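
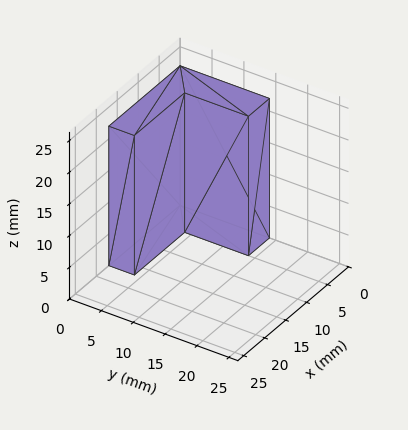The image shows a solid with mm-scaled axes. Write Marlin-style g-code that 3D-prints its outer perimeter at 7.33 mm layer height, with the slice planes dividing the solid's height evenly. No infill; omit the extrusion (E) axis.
Reading the render: the shape is an L-shaped prism: outer 17 × 14 mm, arm thicknesses ≈ 4 mm (horizontal) and 5 mm (vertical), extruded 22 mm in z (dimensions read to the nearest mm from the axis ticks). For the g-code, the solid's height is divided into equal slices at the stated Δz and each level perimeter traced with G1 moves after a G0 lift.

; perimeter-only toolpath
G21 ; units = mm
G90 ; absolute positioning
G28 ; home
; layer 1
G0 Z7.33
G0 X0.00 Y0.00
G1 X17.00 Y0.00
G1 X17.00 Y4.00
G1 X5.00 Y4.00
G1 X5.00 Y14.00
G1 X0.00 Y14.00
G1 X0.00 Y0.00
; layer 2
G0 Z14.67
G0 X0.00 Y0.00
G1 X17.00 Y0.00
G1 X17.00 Y4.00
G1 X5.00 Y4.00
G1 X5.00 Y14.00
G1 X0.00 Y14.00
G1 X0.00 Y0.00
; layer 3
G0 Z22.00
G0 X0.00 Y0.00
G1 X17.00 Y0.00
G1 X17.00 Y4.00
G1 X5.00 Y4.00
G1 X5.00 Y14.00
G1 X0.00 Y14.00
G1 X0.00 Y0.00
M2 ; end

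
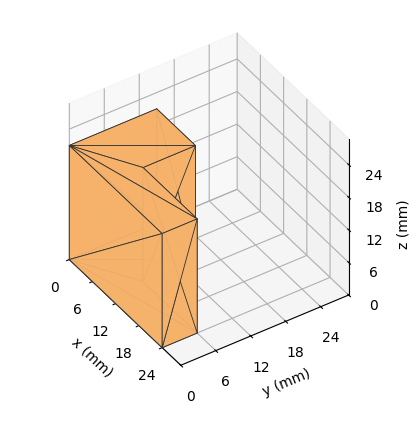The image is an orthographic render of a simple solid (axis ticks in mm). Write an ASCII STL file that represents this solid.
Reading the render: the shape is an L-shaped prism: outer 24 × 15 mm, arm thicknesses ≈ 6 mm (horizontal) and 10 mm (vertical), extruded 21 mm in z (dimensions read to the nearest mm from the axis ticks). For the STL, each face is triangulated and given an outward normal.

solid part
  facet normal 0.0000 0.0000 -1.0000
    outer loop
      vertex 24.000 6.000 0.000
      vertex 24.000 0.000 0.000
      vertex 0.000 0.000 0.000
    endloop
  endfacet
  facet normal 0.0000 0.0000 -1.0000
    outer loop
      vertex 10.000 6.000 0.000
      vertex 24.000 6.000 0.000
      vertex 0.000 0.000 0.000
    endloop
  endfacet
  facet normal 0.0000 0.0000 -1.0000
    outer loop
      vertex 10.000 15.000 0.000
      vertex 10.000 6.000 0.000
      vertex 0.000 0.000 0.000
    endloop
  endfacet
  facet normal 0.0000 0.0000 -1.0000
    outer loop
      vertex 0.000 15.000 0.000
      vertex 10.000 15.000 0.000
      vertex 0.000 0.000 0.000
    endloop
  endfacet
  facet normal 0.0000 0.0000 1.0000
    outer loop
      vertex 0.000 0.000 21.000
      vertex 24.000 0.000 21.000
      vertex 24.000 6.000 21.000
    endloop
  endfacet
  facet normal 0.0000 0.0000 1.0000
    outer loop
      vertex 0.000 0.000 21.000
      vertex 24.000 6.000 21.000
      vertex 10.000 6.000 21.000
    endloop
  endfacet
  facet normal 0.0000 0.0000 1.0000
    outer loop
      vertex 0.000 0.000 21.000
      vertex 10.000 6.000 21.000
      vertex 10.000 15.000 21.000
    endloop
  endfacet
  facet normal 0.0000 0.0000 1.0000
    outer loop
      vertex 0.000 0.000 21.000
      vertex 10.000 15.000 21.000
      vertex 0.000 15.000 21.000
    endloop
  endfacet
  facet normal 0.0000 -1.0000 0.0000
    outer loop
      vertex 0.000 0.000 0.000
      vertex 24.000 0.000 0.000
      vertex 24.000 0.000 21.000
    endloop
  endfacet
  facet normal 0.0000 -1.0000 0.0000
    outer loop
      vertex 0.000 0.000 0.000
      vertex 24.000 0.000 21.000
      vertex 0.000 0.000 21.000
    endloop
  endfacet
  facet normal 1.0000 0.0000 0.0000
    outer loop
      vertex 24.000 0.000 0.000
      vertex 24.000 6.000 0.000
      vertex 24.000 6.000 21.000
    endloop
  endfacet
  facet normal 1.0000 0.0000 0.0000
    outer loop
      vertex 24.000 0.000 0.000
      vertex 24.000 6.000 21.000
      vertex 24.000 0.000 21.000
    endloop
  endfacet
  facet normal 0.0000 1.0000 0.0000
    outer loop
      vertex 24.000 6.000 0.000
      vertex 10.000 6.000 0.000
      vertex 10.000 6.000 21.000
    endloop
  endfacet
  facet normal 0.0000 1.0000 0.0000
    outer loop
      vertex 24.000 6.000 0.000
      vertex 10.000 6.000 21.000
      vertex 24.000 6.000 21.000
    endloop
  endfacet
  facet normal 1.0000 0.0000 0.0000
    outer loop
      vertex 10.000 6.000 0.000
      vertex 10.000 15.000 0.000
      vertex 10.000 15.000 21.000
    endloop
  endfacet
  facet normal 1.0000 0.0000 0.0000
    outer loop
      vertex 10.000 6.000 0.000
      vertex 10.000 15.000 21.000
      vertex 10.000 6.000 21.000
    endloop
  endfacet
  facet normal 0.0000 1.0000 0.0000
    outer loop
      vertex 10.000 15.000 0.000
      vertex 0.000 15.000 0.000
      vertex 0.000 15.000 21.000
    endloop
  endfacet
  facet normal 0.0000 1.0000 0.0000
    outer loop
      vertex 10.000 15.000 0.000
      vertex 0.000 15.000 21.000
      vertex 10.000 15.000 21.000
    endloop
  endfacet
  facet normal -1.0000 0.0000 0.0000
    outer loop
      vertex 0.000 15.000 0.000
      vertex 0.000 0.000 0.000
      vertex 0.000 0.000 21.000
    endloop
  endfacet
  facet normal -1.0000 0.0000 0.0000
    outer loop
      vertex 0.000 15.000 0.000
      vertex 0.000 0.000 21.000
      vertex 0.000 15.000 21.000
    endloop
  endfacet
endsolid part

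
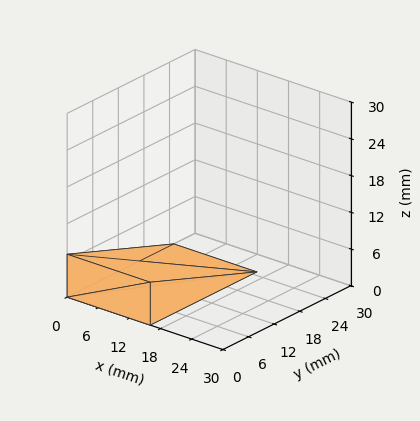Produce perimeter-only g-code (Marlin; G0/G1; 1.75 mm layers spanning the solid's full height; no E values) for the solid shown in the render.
Reading the render: the shape is a wedge (ramp): 16 × 25 mm base, rising to 7 mm along the y=0 edge and sloping linearly to z=0 at y=25 (dimensions read to the nearest mm from the axis ticks). For the g-code, the solid's height is divided into equal slices at the stated Δz and each level perimeter traced with G1 moves after a G0 lift.

; perimeter-only toolpath
G21 ; units = mm
G90 ; absolute positioning
G28 ; home
; layer 1
G0 Z1.75
G0 X0.00 Y0.00
G1 X16.00 Y0.00
G1 X16.00 Y18.75
G1 X0.00 Y18.75
G1 X0.00 Y0.00
; layer 2
G0 Z3.50
G0 X0.00 Y0.00
G1 X16.00 Y0.00
G1 X16.00 Y12.50
G1 X0.00 Y12.50
G1 X0.00 Y0.00
; layer 3
G0 Z5.25
G0 X0.00 Y0.00
G1 X16.00 Y0.00
G1 X16.00 Y6.25
G1 X0.00 Y6.25
G1 X0.00 Y0.00
M2 ; end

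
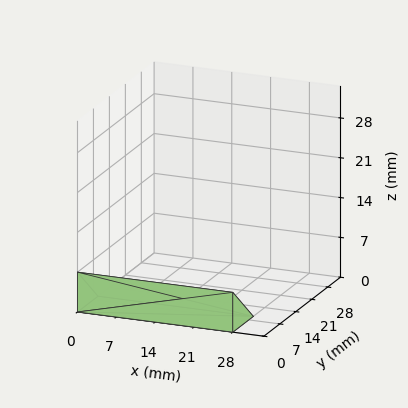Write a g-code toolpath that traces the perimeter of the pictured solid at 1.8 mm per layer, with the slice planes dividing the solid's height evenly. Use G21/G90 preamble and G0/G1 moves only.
Reading the render: the shape is a wedge (ramp): 28 × 9 mm base, rising to 7 mm along the y=0 edge and sloping linearly to z=0 at y=9 (dimensions read to the nearest mm from the axis ticks). For the g-code, the solid's height is divided into equal slices at the stated Δz and each level perimeter traced with G1 moves after a G0 lift.

; perimeter-only toolpath
G21 ; units = mm
G90 ; absolute positioning
G28 ; home
; layer 1
G0 Z1.8
G0 X0.0 Y0.0
G1 X28.0 Y0.0
G1 X28.0 Y6.8
G1 X0.0 Y6.8
G1 X0.0 Y0.0
; layer 2
G0 Z3.5
G0 X0.0 Y0.0
G1 X28.0 Y0.0
G1 X28.0 Y4.5
G1 X0.0 Y4.5
G1 X0.0 Y0.0
; layer 3
G0 Z5.2
G0 X0.0 Y0.0
G1 X28.0 Y0.0
G1 X28.0 Y2.2
G1 X0.0 Y2.2
G1 X0.0 Y0.0
M2 ; end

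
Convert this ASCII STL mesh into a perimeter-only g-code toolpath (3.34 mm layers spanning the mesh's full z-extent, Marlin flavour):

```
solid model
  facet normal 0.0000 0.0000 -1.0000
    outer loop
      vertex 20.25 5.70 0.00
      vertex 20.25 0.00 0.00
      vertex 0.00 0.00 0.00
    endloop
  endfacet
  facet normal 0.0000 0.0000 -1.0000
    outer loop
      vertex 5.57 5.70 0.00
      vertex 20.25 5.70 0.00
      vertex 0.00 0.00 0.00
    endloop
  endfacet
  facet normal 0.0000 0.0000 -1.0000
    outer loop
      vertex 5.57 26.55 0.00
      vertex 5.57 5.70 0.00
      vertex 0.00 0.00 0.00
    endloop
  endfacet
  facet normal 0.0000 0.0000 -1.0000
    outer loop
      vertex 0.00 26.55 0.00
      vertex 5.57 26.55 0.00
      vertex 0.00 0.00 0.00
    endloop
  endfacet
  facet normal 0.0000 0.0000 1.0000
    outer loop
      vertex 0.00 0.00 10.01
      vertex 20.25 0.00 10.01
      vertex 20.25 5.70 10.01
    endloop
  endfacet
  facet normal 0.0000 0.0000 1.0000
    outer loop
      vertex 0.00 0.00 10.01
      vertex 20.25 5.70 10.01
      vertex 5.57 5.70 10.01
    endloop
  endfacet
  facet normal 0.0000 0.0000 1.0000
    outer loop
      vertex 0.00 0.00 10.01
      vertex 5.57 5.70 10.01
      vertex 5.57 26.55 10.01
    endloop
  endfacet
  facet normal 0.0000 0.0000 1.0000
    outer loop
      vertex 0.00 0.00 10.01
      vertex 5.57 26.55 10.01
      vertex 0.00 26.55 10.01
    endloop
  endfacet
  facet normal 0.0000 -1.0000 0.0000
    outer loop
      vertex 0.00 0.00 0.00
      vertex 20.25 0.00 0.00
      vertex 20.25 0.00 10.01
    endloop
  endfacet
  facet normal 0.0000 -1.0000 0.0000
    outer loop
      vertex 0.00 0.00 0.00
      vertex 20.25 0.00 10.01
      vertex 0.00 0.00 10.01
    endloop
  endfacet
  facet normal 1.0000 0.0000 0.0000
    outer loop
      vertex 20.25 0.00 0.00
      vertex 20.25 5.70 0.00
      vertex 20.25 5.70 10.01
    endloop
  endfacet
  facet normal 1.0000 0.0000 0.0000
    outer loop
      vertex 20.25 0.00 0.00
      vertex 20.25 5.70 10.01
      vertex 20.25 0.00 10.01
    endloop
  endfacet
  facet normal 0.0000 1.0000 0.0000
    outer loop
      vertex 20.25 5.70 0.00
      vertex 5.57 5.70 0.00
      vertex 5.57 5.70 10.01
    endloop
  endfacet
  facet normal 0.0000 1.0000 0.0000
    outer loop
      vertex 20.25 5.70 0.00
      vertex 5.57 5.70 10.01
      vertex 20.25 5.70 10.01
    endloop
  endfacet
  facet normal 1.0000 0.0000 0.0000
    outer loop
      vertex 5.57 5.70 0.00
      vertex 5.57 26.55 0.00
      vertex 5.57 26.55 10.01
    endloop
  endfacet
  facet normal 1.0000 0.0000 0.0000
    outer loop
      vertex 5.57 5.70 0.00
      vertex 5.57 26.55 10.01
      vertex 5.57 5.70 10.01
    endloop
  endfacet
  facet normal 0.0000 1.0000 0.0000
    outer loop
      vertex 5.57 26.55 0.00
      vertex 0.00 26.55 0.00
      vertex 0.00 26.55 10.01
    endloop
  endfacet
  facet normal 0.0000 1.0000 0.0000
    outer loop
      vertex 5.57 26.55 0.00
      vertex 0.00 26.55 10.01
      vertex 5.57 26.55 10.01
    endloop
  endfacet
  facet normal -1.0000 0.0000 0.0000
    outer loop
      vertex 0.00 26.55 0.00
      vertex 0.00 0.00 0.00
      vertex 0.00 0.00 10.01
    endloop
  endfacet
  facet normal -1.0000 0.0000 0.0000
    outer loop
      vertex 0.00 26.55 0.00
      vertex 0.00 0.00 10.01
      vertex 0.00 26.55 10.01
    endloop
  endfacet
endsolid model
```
; perimeter-only toolpath
G21 ; units = mm
G90 ; absolute positioning
G28 ; home
; layer 1
G0 Z3.34
G0 X0.00 Y0.00
G1 X20.25 Y0.00
G1 X20.25 Y5.70
G1 X5.57 Y5.70
G1 X5.57 Y26.55
G1 X0.00 Y26.55
G1 X0.00 Y0.00
; layer 2
G0 Z6.67
G0 X0.00 Y0.00
G1 X20.25 Y0.00
G1 X20.25 Y5.70
G1 X5.57 Y5.70
G1 X5.57 Y26.55
G1 X0.00 Y26.55
G1 X0.00 Y0.00
; layer 3
G0 Z10.01
G0 X0.00 Y0.00
G1 X20.25 Y0.00
G1 X20.25 Y5.70
G1 X5.57 Y5.70
G1 X5.57 Y26.55
G1 X0.00 Y26.55
G1 X0.00 Y0.00
M2 ; end

The solid is an L-shaped prism: outer 20.2 × 26.6 mm, arm thicknesses ≈ 5.7 mm (horizontal) and 5.57 mm (vertical), extruded 10 mm in z. Slicing at Δz = 3.34 mm — 3 equal slices spanning the solid's height, so layer i sits at z = i·h/3 — gives 3 non-empty perimeters. Each is a 6-segment closed polygon; G0 lifts to the layer z and rapids to the start vertex, then G1 traces the edges.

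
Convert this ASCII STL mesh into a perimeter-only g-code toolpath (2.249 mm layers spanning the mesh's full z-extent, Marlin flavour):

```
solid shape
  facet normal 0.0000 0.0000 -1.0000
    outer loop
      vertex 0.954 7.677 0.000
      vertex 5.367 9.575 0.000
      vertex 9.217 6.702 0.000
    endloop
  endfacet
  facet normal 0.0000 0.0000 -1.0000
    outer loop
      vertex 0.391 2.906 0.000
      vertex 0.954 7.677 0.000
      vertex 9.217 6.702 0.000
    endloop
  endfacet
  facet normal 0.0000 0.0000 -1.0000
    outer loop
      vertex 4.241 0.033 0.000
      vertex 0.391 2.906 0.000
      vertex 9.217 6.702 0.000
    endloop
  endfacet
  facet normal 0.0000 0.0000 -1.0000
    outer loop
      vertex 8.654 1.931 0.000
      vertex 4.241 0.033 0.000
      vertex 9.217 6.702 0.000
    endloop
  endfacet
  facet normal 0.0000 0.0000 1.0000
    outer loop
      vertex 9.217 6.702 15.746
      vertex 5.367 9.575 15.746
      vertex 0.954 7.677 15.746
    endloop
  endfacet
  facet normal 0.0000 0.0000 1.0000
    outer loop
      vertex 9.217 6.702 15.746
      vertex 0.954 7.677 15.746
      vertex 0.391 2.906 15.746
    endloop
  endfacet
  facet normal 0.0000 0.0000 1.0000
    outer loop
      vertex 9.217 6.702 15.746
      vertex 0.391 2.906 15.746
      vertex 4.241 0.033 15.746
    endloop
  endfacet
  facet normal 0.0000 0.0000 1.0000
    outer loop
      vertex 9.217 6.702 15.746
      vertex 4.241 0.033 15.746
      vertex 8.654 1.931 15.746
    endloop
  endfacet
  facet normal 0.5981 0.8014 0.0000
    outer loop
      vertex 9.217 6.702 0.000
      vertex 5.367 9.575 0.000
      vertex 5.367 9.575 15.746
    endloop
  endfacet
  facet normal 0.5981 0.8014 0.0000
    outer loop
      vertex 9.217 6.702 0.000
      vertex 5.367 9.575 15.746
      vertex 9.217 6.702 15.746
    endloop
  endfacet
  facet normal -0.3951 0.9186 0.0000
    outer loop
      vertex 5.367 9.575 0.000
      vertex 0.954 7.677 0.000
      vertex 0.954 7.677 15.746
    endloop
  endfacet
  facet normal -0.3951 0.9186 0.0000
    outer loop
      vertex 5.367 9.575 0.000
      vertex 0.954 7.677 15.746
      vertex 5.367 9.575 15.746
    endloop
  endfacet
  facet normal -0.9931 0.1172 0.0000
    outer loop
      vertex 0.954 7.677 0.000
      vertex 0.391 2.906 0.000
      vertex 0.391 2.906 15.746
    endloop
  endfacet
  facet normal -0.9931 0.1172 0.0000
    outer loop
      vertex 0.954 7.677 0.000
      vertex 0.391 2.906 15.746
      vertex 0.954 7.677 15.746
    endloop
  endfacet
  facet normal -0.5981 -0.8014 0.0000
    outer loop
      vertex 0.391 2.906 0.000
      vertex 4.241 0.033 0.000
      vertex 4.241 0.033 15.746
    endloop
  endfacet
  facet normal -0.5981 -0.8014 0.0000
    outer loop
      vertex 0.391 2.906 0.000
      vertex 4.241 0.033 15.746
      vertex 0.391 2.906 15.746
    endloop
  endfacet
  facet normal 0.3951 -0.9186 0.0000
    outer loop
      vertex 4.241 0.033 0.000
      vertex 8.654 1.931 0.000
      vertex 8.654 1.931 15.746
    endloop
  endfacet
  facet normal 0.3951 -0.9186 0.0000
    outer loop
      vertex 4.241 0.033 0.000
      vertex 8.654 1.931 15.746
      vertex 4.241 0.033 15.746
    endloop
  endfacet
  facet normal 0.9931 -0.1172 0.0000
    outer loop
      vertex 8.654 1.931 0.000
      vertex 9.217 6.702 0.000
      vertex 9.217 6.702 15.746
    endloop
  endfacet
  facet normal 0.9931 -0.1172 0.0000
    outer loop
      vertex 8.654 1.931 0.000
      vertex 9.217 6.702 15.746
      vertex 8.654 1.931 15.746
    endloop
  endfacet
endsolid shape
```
; perimeter-only toolpath
G21 ; units = mm
G90 ; absolute positioning
G28 ; home
; layer 1
G0 Z2.249
G0 X9.217 Y6.702
G1 X5.367 Y9.575
G1 X0.954 Y7.677
G1 X0.391 Y2.906
G1 X4.241 Y0.033
G1 X8.654 Y1.931
G1 X9.217 Y6.702
; layer 2
G0 Z4.499
G0 X9.217 Y6.702
G1 X5.367 Y9.575
G1 X0.954 Y7.677
G1 X0.391 Y2.906
G1 X4.241 Y0.033
G1 X8.654 Y1.931
G1 X9.217 Y6.702
; layer 3
G0 Z6.748
G0 X9.217 Y6.702
G1 X5.367 Y9.575
G1 X0.954 Y7.677
G1 X0.391 Y2.906
G1 X4.241 Y0.033
G1 X8.654 Y1.931
G1 X9.217 Y6.702
; layer 4
G0 Z8.998
G0 X9.217 Y6.702
G1 X5.367 Y9.575
G1 X0.954 Y7.677
G1 X0.391 Y2.906
G1 X4.241 Y0.033
G1 X8.654 Y1.931
G1 X9.217 Y6.702
; layer 5
G0 Z11.247
G0 X9.217 Y6.702
G1 X5.367 Y9.575
G1 X0.954 Y7.677
G1 X0.391 Y2.906
G1 X4.241 Y0.033
G1 X8.654 Y1.931
G1 X9.217 Y6.702
; layer 6
G0 Z13.497
G0 X9.217 Y6.702
G1 X5.367 Y9.575
G1 X0.954 Y7.677
G1 X0.391 Y2.906
G1 X4.241 Y0.033
G1 X8.654 Y1.931
G1 X9.217 Y6.702
; layer 7
G0 Z15.746
G0 X9.217 Y6.702
G1 X5.367 Y9.575
G1 X0.954 Y7.677
G1 X0.391 Y2.906
G1 X4.241 Y0.033
G1 X8.654 Y1.931
G1 X9.217 Y6.702
M2 ; end

The solid is a regular 6-sided prism (a cylinder approximated with 6 flat sides), circumscribed radius ≈ 4.8 mm, height ≈ 15.7 mm. Slicing at Δz = 2.249 mm — 7 equal slices spanning the solid's height, so layer i sits at z = i·h/7 — gives 7 non-empty perimeters. Each is a 6-segment closed polygon; G0 lifts to the layer z and rapids to the start vertex, then G1 traces the edges.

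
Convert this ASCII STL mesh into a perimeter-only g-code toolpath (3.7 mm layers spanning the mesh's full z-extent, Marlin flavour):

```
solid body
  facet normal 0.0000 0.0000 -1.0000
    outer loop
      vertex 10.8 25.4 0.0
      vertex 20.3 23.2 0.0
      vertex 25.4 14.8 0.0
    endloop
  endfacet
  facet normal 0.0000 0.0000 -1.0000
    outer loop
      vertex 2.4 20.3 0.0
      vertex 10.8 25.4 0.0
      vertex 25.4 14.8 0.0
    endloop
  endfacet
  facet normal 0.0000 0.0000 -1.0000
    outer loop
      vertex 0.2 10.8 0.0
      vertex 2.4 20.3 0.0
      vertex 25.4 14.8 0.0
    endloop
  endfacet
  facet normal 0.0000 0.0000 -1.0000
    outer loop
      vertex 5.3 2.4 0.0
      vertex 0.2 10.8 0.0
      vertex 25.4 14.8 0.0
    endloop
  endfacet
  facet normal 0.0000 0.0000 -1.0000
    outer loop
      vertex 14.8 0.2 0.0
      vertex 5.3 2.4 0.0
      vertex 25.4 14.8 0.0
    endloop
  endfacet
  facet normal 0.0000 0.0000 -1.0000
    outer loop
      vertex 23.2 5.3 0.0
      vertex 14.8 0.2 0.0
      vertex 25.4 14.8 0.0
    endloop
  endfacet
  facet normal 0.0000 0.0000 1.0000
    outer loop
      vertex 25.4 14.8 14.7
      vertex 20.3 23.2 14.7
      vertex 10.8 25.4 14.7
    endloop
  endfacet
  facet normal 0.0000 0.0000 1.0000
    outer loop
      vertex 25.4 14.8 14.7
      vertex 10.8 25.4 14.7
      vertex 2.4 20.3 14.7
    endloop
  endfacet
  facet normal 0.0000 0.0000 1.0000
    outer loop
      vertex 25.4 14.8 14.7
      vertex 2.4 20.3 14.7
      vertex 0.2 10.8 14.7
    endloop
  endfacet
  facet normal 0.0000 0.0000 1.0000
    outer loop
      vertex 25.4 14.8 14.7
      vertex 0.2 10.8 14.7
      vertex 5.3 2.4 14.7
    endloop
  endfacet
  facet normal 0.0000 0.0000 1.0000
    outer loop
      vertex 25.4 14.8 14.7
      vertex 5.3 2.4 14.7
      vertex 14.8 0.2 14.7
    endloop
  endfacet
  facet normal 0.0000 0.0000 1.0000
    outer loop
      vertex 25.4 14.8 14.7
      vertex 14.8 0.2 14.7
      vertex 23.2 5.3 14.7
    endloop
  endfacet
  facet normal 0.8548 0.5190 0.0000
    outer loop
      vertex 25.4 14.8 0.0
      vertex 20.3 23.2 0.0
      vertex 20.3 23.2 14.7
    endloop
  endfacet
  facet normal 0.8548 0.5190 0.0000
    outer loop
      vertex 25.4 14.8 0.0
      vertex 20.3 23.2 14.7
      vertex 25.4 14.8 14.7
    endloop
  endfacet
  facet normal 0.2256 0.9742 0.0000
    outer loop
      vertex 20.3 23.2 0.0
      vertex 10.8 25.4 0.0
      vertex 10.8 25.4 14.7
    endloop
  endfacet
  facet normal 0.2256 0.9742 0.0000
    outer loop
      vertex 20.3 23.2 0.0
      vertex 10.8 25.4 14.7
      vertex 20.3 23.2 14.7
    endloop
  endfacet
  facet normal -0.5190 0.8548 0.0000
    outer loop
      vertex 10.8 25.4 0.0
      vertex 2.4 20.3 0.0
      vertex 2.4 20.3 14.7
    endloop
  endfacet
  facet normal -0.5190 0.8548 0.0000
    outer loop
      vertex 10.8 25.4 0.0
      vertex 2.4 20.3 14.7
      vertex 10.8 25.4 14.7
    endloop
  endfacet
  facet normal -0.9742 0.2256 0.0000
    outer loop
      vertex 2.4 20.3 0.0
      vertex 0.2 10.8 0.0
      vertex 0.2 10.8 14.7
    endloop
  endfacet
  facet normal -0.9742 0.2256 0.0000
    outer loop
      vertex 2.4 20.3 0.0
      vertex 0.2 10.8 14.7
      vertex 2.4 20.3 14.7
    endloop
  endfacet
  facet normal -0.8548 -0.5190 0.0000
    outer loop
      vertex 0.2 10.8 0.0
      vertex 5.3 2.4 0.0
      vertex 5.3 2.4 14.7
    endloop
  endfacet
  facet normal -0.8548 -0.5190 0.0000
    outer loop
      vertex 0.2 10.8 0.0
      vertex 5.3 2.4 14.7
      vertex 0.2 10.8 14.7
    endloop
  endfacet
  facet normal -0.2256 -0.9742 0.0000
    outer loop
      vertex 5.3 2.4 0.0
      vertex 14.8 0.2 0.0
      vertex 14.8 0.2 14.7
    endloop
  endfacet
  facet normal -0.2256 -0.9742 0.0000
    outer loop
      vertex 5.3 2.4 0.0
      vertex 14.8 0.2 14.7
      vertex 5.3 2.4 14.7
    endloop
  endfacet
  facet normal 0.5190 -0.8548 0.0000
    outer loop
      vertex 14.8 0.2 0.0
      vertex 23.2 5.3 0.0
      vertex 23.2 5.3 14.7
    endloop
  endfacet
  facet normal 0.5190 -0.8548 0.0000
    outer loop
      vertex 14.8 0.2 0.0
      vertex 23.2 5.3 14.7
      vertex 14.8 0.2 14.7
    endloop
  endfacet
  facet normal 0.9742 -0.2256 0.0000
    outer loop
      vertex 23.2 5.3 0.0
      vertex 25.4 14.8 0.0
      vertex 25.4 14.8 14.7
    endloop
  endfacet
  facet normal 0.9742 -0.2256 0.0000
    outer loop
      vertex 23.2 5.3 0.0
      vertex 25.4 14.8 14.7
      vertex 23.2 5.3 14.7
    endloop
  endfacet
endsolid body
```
; perimeter-only toolpath
G21 ; units = mm
G90 ; absolute positioning
G28 ; home
; layer 1
G0 Z3.7
G0 X25.4 Y14.8
G1 X20.3 Y23.2
G1 X10.8 Y25.4
G1 X2.4 Y20.3
G1 X0.2 Y10.8
G1 X5.3 Y2.4
G1 X14.8 Y0.2
G1 X23.2 Y5.3
G1 X25.4 Y14.8
; layer 2
G0 Z7.3
G0 X25.4 Y14.8
G1 X20.3 Y23.2
G1 X10.8 Y25.4
G1 X2.4 Y20.3
G1 X0.2 Y10.8
G1 X5.3 Y2.4
G1 X14.8 Y0.2
G1 X23.2 Y5.3
G1 X25.4 Y14.8
; layer 3
G0 Z11.0
G0 X25.4 Y14.8
G1 X20.3 Y23.2
G1 X10.8 Y25.4
G1 X2.4 Y20.3
G1 X0.2 Y10.8
G1 X5.3 Y2.4
G1 X14.8 Y0.2
G1 X23.2 Y5.3
G1 X25.4 Y14.8
; layer 4
G0 Z14.7
G0 X25.4 Y14.8
G1 X20.3 Y23.2
G1 X10.8 Y25.4
G1 X2.4 Y20.3
G1 X0.2 Y10.8
G1 X5.3 Y2.4
G1 X14.8 Y0.2
G1 X23.2 Y5.3
G1 X25.4 Y14.8
M2 ; end

The solid is a regular 8-sided prism (a cylinder approximated with 8 flat sides), circumscribed radius ≈ 12.8 mm, height ≈ 14.7 mm. Slicing at Δz = 3.7 mm — 4 equal slices spanning the solid's height, so layer i sits at z = i·h/4 — gives 4 non-empty perimeters. Each is a 8-segment closed polygon; G0 lifts to the layer z and rapids to the start vertex, then G1 traces the edges.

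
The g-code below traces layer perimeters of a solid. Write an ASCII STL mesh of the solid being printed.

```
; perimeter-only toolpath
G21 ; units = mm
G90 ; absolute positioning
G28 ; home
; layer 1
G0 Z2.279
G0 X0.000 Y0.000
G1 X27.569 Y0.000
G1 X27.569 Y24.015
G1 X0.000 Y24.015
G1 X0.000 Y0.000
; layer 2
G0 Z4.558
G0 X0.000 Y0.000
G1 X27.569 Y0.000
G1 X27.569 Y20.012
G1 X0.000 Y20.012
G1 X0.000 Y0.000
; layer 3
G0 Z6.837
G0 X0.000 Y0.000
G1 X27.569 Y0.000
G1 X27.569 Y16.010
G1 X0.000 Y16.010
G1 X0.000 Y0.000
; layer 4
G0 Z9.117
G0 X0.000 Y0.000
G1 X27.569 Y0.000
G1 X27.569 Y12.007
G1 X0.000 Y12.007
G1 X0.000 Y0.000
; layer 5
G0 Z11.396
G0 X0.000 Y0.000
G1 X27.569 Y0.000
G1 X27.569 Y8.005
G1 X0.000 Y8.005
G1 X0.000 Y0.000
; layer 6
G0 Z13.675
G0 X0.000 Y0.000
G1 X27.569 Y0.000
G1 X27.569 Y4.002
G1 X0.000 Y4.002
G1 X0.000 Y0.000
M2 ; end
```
solid part
  facet normal 0.0000 0.0000 -1.0000
    outer loop
      vertex 27.569 28.017 0.000
      vertex 27.569 0.000 0.000
      vertex 0.000 0.000 0.000
    endloop
  endfacet
  facet normal 0.0000 0.0000 -1.0000
    outer loop
      vertex 0.000 28.017 0.000
      vertex 27.569 28.017 0.000
      vertex 0.000 0.000 0.000
    endloop
  endfacet
  facet normal 0.0000 -1.0000 0.0000
    outer loop
      vertex 0.000 0.000 0.000
      vertex 27.569 0.000 0.000
      vertex 27.569 0.000 15.954
    endloop
  endfacet
  facet normal 0.0000 -1.0000 0.0000
    outer loop
      vertex 0.000 0.000 0.000
      vertex 27.569 0.000 15.954
      vertex 0.000 0.000 15.954
    endloop
  endfacet
  facet normal 0.0000 0.4948 0.8690
    outer loop
      vertex 0.000 0.000 15.954
      vertex 27.569 0.000 15.954
      vertex 27.569 28.017 0.000
    endloop
  endfacet
  facet normal 0.0000 0.4948 0.8690
    outer loop
      vertex 0.000 0.000 15.954
      vertex 27.569 28.017 0.000
      vertex 0.000 28.017 0.000
    endloop
  endfacet
  facet normal -1.0000 0.0000 0.0000
    outer loop
      vertex 0.000 0.000 15.954
      vertex 0.000 28.017 0.000
      vertex 0.000 0.000 0.000
    endloop
  endfacet
  facet normal 1.0000 0.0000 0.0000
    outer loop
      vertex 27.569 0.000 0.000
      vertex 27.569 28.017 0.000
      vertex 27.569 0.000 15.954
    endloop
  endfacet
endsolid part

The G0 Z moves step by Δz≈2.279 mm. The G1 loops shrink linearly with z, so the solid tapers from its base footprint up to z≈16. Closing with a flat bottom cap and the tapered top and triangulating gives 8 facets — a wedge (ramp): 27.6 × 28 mm base, rising to 16 mm along the y=0 edge and sloping linearly to z=0 at y=28.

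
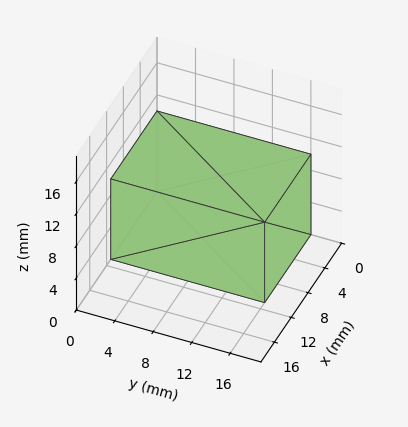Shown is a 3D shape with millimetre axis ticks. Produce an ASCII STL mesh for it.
Reading the render: the shape is a rectangular box, roughly 11 × 16 mm footprint and 10 mm tall (dimensions read to the nearest mm from the axis ticks). For the STL, each face is triangulated and given an outward normal.

solid part
  facet normal 0.0000 0.0000 -1.0000
    outer loop
      vertex 11.0 16.0 0.0
      vertex 11.0 0.0 0.0
      vertex 0.0 0.0 0.0
    endloop
  endfacet
  facet normal 0.0000 0.0000 -1.0000
    outer loop
      vertex 0.0 16.0 0.0
      vertex 11.0 16.0 0.0
      vertex 0.0 0.0 0.0
    endloop
  endfacet
  facet normal 0.0000 0.0000 1.0000
    outer loop
      vertex 0.0 0.0 10.0
      vertex 11.0 0.0 10.0
      vertex 11.0 16.0 10.0
    endloop
  endfacet
  facet normal 0.0000 0.0000 1.0000
    outer loop
      vertex 0.0 0.0 10.0
      vertex 11.0 16.0 10.0
      vertex 0.0 16.0 10.0
    endloop
  endfacet
  facet normal 0.0000 -1.0000 0.0000
    outer loop
      vertex 0.0 0.0 0.0
      vertex 11.0 0.0 0.0
      vertex 11.0 0.0 10.0
    endloop
  endfacet
  facet normal 0.0000 -1.0000 0.0000
    outer loop
      vertex 0.0 0.0 0.0
      vertex 11.0 0.0 10.0
      vertex 0.0 0.0 10.0
    endloop
  endfacet
  facet normal 0.0000 1.0000 0.0000
    outer loop
      vertex 11.0 16.0 10.0
      vertex 11.0 16.0 0.0
      vertex 0.0 16.0 0.0
    endloop
  endfacet
  facet normal 0.0000 1.0000 0.0000
    outer loop
      vertex 0.0 16.0 10.0
      vertex 11.0 16.0 10.0
      vertex 0.0 16.0 0.0
    endloop
  endfacet
  facet normal -1.0000 0.0000 0.0000
    outer loop
      vertex 0.0 16.0 10.0
      vertex 0.0 16.0 0.0
      vertex 0.0 0.0 0.0
    endloop
  endfacet
  facet normal -1.0000 0.0000 0.0000
    outer loop
      vertex 0.0 0.0 10.0
      vertex 0.0 16.0 10.0
      vertex 0.0 0.0 0.0
    endloop
  endfacet
  facet normal 1.0000 0.0000 0.0000
    outer loop
      vertex 11.0 0.0 0.0
      vertex 11.0 16.0 0.0
      vertex 11.0 16.0 10.0
    endloop
  endfacet
  facet normal 1.0000 0.0000 0.0000
    outer loop
      vertex 11.0 0.0 0.0
      vertex 11.0 16.0 10.0
      vertex 11.0 0.0 10.0
    endloop
  endfacet
endsolid part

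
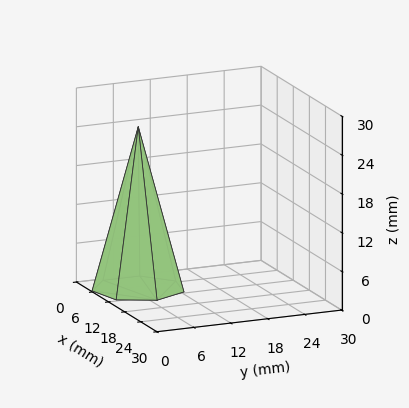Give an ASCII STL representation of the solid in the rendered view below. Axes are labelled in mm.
Reading the render: the shape is a regular 7-sided pyramid, base circumscribed radius ≈ 7 mm, apex at z ≈ 25 mm (dimensions read to the nearest mm from the axis ticks). For the STL, each face is triangulated and given an outward normal.

solid part
  facet normal 0.0000 0.0000 -1.0000
    outer loop
      vertex 5.4 13.8 0.0
      vertex 11.4 12.5 0.0
      vertex 14.0 7.0 0.0
    endloop
  endfacet
  facet normal 0.0000 0.0000 -1.0000
    outer loop
      vertex 0.7 10.0 0.0
      vertex 5.4 13.8 0.0
      vertex 14.0 7.0 0.0
    endloop
  endfacet
  facet normal 0.0000 0.0000 -1.0000
    outer loop
      vertex 0.7 4.0 0.0
      vertex 0.7 10.0 0.0
      vertex 14.0 7.0 0.0
    endloop
  endfacet
  facet normal 0.0000 0.0000 -1.0000
    outer loop
      vertex 5.4 0.2 0.0
      vertex 0.7 4.0 0.0
      vertex 14.0 7.0 0.0
    endloop
  endfacet
  facet normal 0.0000 0.0000 -1.0000
    outer loop
      vertex 11.4 1.5 0.0
      vertex 5.4 0.2 0.0
      vertex 14.0 7.0 0.0
    endloop
  endfacet
  facet normal 0.8764 0.4143 0.2454
    outer loop
      vertex 14.0 7.0 0.0
      vertex 11.4 12.5 0.0
      vertex 7.0 7.0 25.0
    endloop
  endfacet
  facet normal 0.2053 0.9476 0.2446
    outer loop
      vertex 11.4 12.5 0.0
      vertex 5.4 13.8 0.0
      vertex 7.0 7.0 25.0
    endloop
  endfacet
  facet normal -0.6097 0.7541 0.2441
    outer loop
      vertex 5.4 13.8 0.0
      vertex 0.7 10.0 0.0
      vertex 7.0 7.0 25.0
    endloop
  endfacet
  facet normal -0.9697 0.0000 0.2444
    outer loop
      vertex 0.7 10.0 0.0
      vertex 0.7 4.0 0.0
      vertex 7.0 7.0 25.0
    endloop
  endfacet
  facet normal -0.6097 -0.7541 0.2441
    outer loop
      vertex 0.7 4.0 0.0
      vertex 5.4 0.2 0.0
      vertex 7.0 7.0 25.0
    endloop
  endfacet
  facet normal 0.2053 -0.9476 0.2446
    outer loop
      vertex 5.4 0.2 0.0
      vertex 11.4 1.5 0.0
      vertex 7.0 7.0 25.0
    endloop
  endfacet
  facet normal 0.8764 -0.4143 0.2454
    outer loop
      vertex 11.4 1.5 0.0
      vertex 14.0 7.0 0.0
      vertex 7.0 7.0 25.0
    endloop
  endfacet
endsolid part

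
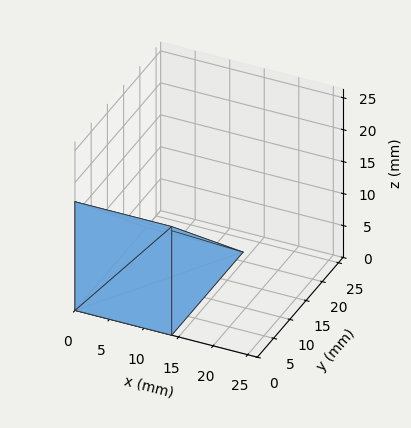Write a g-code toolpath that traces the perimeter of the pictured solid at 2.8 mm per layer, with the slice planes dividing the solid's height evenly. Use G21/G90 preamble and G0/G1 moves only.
Reading the render: the shape is a wedge (ramp): 14 × 22 mm base, rising to 17 mm along the y=0 edge and sloping linearly to z=0 at y=22 (dimensions read to the nearest mm from the axis ticks). For the g-code, the solid's height is divided into equal slices at the stated Δz and each level perimeter traced with G1 moves after a G0 lift.

; perimeter-only toolpath
G21 ; units = mm
G90 ; absolute positioning
G28 ; home
; layer 1
G0 Z2.8
G0 X0.0 Y0.0
G1 X14.0 Y0.0
G1 X14.0 Y18.3
G1 X0.0 Y18.3
G1 X0.0 Y0.0
; layer 2
G0 Z5.7
G0 X0.0 Y0.0
G1 X14.0 Y0.0
G1 X14.0 Y14.7
G1 X0.0 Y14.7
G1 X0.0 Y0.0
; layer 3
G0 Z8.5
G0 X0.0 Y0.0
G1 X14.0 Y0.0
G1 X14.0 Y11.0
G1 X0.0 Y11.0
G1 X0.0 Y0.0
; layer 4
G0 Z11.3
G0 X0.0 Y0.0
G1 X14.0 Y0.0
G1 X14.0 Y7.3
G1 X0.0 Y7.3
G1 X0.0 Y0.0
; layer 5
G0 Z14.2
G0 X0.0 Y0.0
G1 X14.0 Y0.0
G1 X14.0 Y3.7
G1 X0.0 Y3.7
G1 X0.0 Y0.0
M2 ; end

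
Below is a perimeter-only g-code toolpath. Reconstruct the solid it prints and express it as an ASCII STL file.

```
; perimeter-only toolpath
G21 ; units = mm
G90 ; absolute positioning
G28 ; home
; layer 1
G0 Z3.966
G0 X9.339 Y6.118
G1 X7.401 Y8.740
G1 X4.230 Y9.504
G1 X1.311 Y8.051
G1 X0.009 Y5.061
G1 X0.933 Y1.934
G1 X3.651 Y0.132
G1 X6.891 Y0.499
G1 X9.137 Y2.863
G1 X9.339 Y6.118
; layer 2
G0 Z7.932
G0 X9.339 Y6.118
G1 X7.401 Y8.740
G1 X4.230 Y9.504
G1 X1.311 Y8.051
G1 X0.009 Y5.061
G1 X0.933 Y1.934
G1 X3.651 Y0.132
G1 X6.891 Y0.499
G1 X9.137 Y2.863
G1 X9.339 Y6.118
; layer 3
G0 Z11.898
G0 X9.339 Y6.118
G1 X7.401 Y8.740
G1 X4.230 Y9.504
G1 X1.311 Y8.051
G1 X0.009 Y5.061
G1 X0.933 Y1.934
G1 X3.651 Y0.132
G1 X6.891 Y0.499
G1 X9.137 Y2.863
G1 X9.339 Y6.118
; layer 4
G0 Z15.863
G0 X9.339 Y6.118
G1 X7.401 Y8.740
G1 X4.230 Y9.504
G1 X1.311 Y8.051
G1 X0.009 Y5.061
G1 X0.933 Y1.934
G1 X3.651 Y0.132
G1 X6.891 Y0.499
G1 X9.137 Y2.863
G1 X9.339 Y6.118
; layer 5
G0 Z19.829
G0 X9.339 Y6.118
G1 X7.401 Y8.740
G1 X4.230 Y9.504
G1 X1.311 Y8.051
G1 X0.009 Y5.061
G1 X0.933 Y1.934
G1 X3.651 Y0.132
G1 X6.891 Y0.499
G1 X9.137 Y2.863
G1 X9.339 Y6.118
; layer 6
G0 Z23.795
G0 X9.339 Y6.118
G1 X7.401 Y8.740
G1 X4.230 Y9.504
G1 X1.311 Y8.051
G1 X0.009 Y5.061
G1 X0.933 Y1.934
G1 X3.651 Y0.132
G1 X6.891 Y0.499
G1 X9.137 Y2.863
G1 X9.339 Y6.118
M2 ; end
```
solid part
  facet normal 0.0000 0.0000 -1.0000
    outer loop
      vertex 4.230 9.504 0.000
      vertex 7.401 8.740 0.000
      vertex 9.339 6.118 0.000
    endloop
  endfacet
  facet normal 0.0000 0.0000 -1.0000
    outer loop
      vertex 1.311 8.051 0.000
      vertex 4.230 9.504 0.000
      vertex 9.339 6.118 0.000
    endloop
  endfacet
  facet normal 0.0000 0.0000 -1.0000
    outer loop
      vertex 0.009 5.061 0.000
      vertex 1.311 8.051 0.000
      vertex 9.339 6.118 0.000
    endloop
  endfacet
  facet normal 0.0000 0.0000 -1.0000
    outer loop
      vertex 0.933 1.934 0.000
      vertex 0.009 5.061 0.000
      vertex 9.339 6.118 0.000
    endloop
  endfacet
  facet normal 0.0000 0.0000 -1.0000
    outer loop
      vertex 3.651 0.132 0.000
      vertex 0.933 1.934 0.000
      vertex 9.339 6.118 0.000
    endloop
  endfacet
  facet normal 0.0000 0.0000 -1.0000
    outer loop
      vertex 6.891 0.499 0.000
      vertex 3.651 0.132 0.000
      vertex 9.339 6.118 0.000
    endloop
  endfacet
  facet normal 0.0000 0.0000 -1.0000
    outer loop
      vertex 9.137 2.863 0.000
      vertex 6.891 0.499 0.000
      vertex 9.339 6.118 0.000
    endloop
  endfacet
  facet normal 0.0000 0.0000 1.0000
    outer loop
      vertex 9.339 6.118 23.795
      vertex 7.401 8.740 23.795
      vertex 4.230 9.504 23.795
    endloop
  endfacet
  facet normal 0.0000 0.0000 1.0000
    outer loop
      vertex 9.339 6.118 23.795
      vertex 4.230 9.504 23.795
      vertex 1.311 8.051 23.795
    endloop
  endfacet
  facet normal 0.0000 0.0000 1.0000
    outer loop
      vertex 9.339 6.118 23.795
      vertex 1.311 8.051 23.795
      vertex 0.009 5.061 23.795
    endloop
  endfacet
  facet normal 0.0000 0.0000 1.0000
    outer loop
      vertex 9.339 6.118 23.795
      vertex 0.009 5.061 23.795
      vertex 0.933 1.934 23.795
    endloop
  endfacet
  facet normal 0.0000 0.0000 1.0000
    outer loop
      vertex 9.339 6.118 23.795
      vertex 0.933 1.934 23.795
      vertex 3.651 0.132 23.795
    endloop
  endfacet
  facet normal 0.0000 0.0000 1.0000
    outer loop
      vertex 9.339 6.118 23.795
      vertex 3.651 0.132 23.795
      vertex 6.891 0.499 23.795
    endloop
  endfacet
  facet normal 0.0000 0.0000 1.0000
    outer loop
      vertex 9.339 6.118 23.795
      vertex 6.891 0.499 23.795
      vertex 9.137 2.863 23.795
    endloop
  endfacet
  facet normal 0.8042 0.5944 0.0000
    outer loop
      vertex 9.339 6.118 0.000
      vertex 7.401 8.740 0.000
      vertex 7.401 8.740 23.795
    endloop
  endfacet
  facet normal 0.8042 0.5944 0.0000
    outer loop
      vertex 9.339 6.118 0.000
      vertex 7.401 8.740 23.795
      vertex 9.339 6.118 23.795
    endloop
  endfacet
  facet normal 0.2342 0.9722 0.0000
    outer loop
      vertex 7.401 8.740 0.000
      vertex 4.230 9.504 0.000
      vertex 4.230 9.504 23.795
    endloop
  endfacet
  facet normal 0.2342 0.9722 0.0000
    outer loop
      vertex 7.401 8.740 0.000
      vertex 4.230 9.504 23.795
      vertex 7.401 8.740 23.795
    endloop
  endfacet
  facet normal -0.4456 0.8952 0.0000
    outer loop
      vertex 4.230 9.504 0.000
      vertex 1.311 8.051 0.000
      vertex 1.311 8.051 23.795
    endloop
  endfacet
  facet normal -0.4456 0.8952 0.0000
    outer loop
      vertex 4.230 9.504 0.000
      vertex 1.311 8.051 23.795
      vertex 4.230 9.504 23.795
    endloop
  endfacet
  facet normal -0.9168 0.3992 0.0000
    outer loop
      vertex 1.311 8.051 0.000
      vertex 0.009 5.061 0.000
      vertex 0.009 5.061 23.795
    endloop
  endfacet
  facet normal -0.9168 0.3992 0.0000
    outer loop
      vertex 1.311 8.051 0.000
      vertex 0.009 5.061 23.795
      vertex 1.311 8.051 23.795
    endloop
  endfacet
  facet normal -0.9590 -0.2834 0.0000
    outer loop
      vertex 0.009 5.061 0.000
      vertex 0.933 1.934 0.000
      vertex 0.933 1.934 23.795
    endloop
  endfacet
  facet normal -0.9590 -0.2834 0.0000
    outer loop
      vertex 0.009 5.061 0.000
      vertex 0.933 1.934 23.795
      vertex 0.009 5.061 23.795
    endloop
  endfacet
  facet normal -0.5526 -0.8335 0.0000
    outer loop
      vertex 0.933 1.934 0.000
      vertex 3.651 0.132 0.000
      vertex 3.651 0.132 23.795
    endloop
  endfacet
  facet normal -0.5526 -0.8335 0.0000
    outer loop
      vertex 0.933 1.934 0.000
      vertex 3.651 0.132 23.795
      vertex 0.933 1.934 23.795
    endloop
  endfacet
  facet normal 0.1126 -0.9936 0.0000
    outer loop
      vertex 3.651 0.132 0.000
      vertex 6.891 0.499 0.000
      vertex 6.891 0.499 23.795
    endloop
  endfacet
  facet normal 0.1126 -0.9936 0.0000
    outer loop
      vertex 3.651 0.132 0.000
      vertex 6.891 0.499 23.795
      vertex 3.651 0.132 23.795
    endloop
  endfacet
  facet normal 0.7250 -0.6888 0.0000
    outer loop
      vertex 6.891 0.499 0.000
      vertex 9.137 2.863 0.000
      vertex 9.137 2.863 23.795
    endloop
  endfacet
  facet normal 0.7250 -0.6888 0.0000
    outer loop
      vertex 6.891 0.499 0.000
      vertex 9.137 2.863 23.795
      vertex 6.891 0.499 23.795
    endloop
  endfacet
  facet normal 0.9981 -0.0619 0.0000
    outer loop
      vertex 9.137 2.863 0.000
      vertex 9.339 6.118 0.000
      vertex 9.339 6.118 23.795
    endloop
  endfacet
  facet normal 0.9981 -0.0619 0.0000
    outer loop
      vertex 9.137 2.863 0.000
      vertex 9.339 6.118 23.795
      vertex 9.137 2.863 23.795
    endloop
  endfacet
endsolid part

The G0 Z moves step by Δz≈3.966 mm. Every layer's G1 loop is the same polygon, so the solid is a straight extrusion of it from z=0 to z≈23.8. Closing with flat bottom and top caps and triangulating gives 32 facets — a regular 9-sided prism (a cylinder approximated with 9 flat sides), circumscribed radius ≈ 4.77 mm, height ≈ 23.8 mm.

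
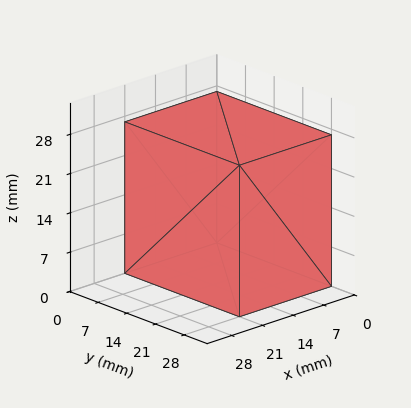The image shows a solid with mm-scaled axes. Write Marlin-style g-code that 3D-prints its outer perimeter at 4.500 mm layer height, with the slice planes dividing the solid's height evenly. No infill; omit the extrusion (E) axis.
Reading the render: the shape is a rectangular box, roughly 21 × 28 mm footprint and 27 mm tall (dimensions read to the nearest mm from the axis ticks). For the g-code, the solid's height is divided into equal slices at the stated Δz and each level perimeter traced with G1 moves after a G0 lift.

; perimeter-only toolpath
G21 ; units = mm
G90 ; absolute positioning
G28 ; home
; layer 1
G0 Z4.500
G0 X0.000 Y0.000
G1 X21.000 Y0.000
G1 X21.000 Y28.000
G1 X0.000 Y28.000
G1 X0.000 Y0.000
; layer 2
G0 Z9.000
G0 X0.000 Y0.000
G1 X21.000 Y0.000
G1 X21.000 Y28.000
G1 X0.000 Y28.000
G1 X0.000 Y0.000
; layer 3
G0 Z13.500
G0 X0.000 Y0.000
G1 X21.000 Y0.000
G1 X21.000 Y28.000
G1 X0.000 Y28.000
G1 X0.000 Y0.000
; layer 4
G0 Z18.000
G0 X0.000 Y0.000
G1 X21.000 Y0.000
G1 X21.000 Y28.000
G1 X0.000 Y28.000
G1 X0.000 Y0.000
; layer 5
G0 Z22.500
G0 X0.000 Y0.000
G1 X21.000 Y0.000
G1 X21.000 Y28.000
G1 X0.000 Y28.000
G1 X0.000 Y0.000
; layer 6
G0 Z27.000
G0 X0.000 Y0.000
G1 X21.000 Y0.000
G1 X21.000 Y28.000
G1 X0.000 Y28.000
G1 X0.000 Y0.000
M2 ; end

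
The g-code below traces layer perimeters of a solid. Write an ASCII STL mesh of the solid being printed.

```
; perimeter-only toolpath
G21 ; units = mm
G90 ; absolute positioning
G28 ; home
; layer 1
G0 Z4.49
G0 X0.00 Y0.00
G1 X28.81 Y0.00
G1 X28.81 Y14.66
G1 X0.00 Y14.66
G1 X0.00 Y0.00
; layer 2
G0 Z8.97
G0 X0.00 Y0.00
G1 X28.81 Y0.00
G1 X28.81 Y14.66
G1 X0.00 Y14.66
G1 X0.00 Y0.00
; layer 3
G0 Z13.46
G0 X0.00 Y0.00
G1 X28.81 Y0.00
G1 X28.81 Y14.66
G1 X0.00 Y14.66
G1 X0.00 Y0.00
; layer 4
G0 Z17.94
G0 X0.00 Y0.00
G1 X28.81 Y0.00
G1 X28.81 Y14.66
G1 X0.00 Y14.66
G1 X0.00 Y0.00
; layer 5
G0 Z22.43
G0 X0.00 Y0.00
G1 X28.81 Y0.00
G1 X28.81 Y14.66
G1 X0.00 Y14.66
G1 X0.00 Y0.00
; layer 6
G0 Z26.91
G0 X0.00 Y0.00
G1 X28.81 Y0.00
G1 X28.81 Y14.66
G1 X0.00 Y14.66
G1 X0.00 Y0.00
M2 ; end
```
solid part
  facet normal 0.0000 0.0000 -1.0000
    outer loop
      vertex 28.81 14.66 0.00
      vertex 28.81 0.00 0.00
      vertex 0.00 0.00 0.00
    endloop
  endfacet
  facet normal 0.0000 0.0000 -1.0000
    outer loop
      vertex 0.00 14.66 0.00
      vertex 28.81 14.66 0.00
      vertex 0.00 0.00 0.00
    endloop
  endfacet
  facet normal 0.0000 0.0000 1.0000
    outer loop
      vertex 0.00 0.00 26.91
      vertex 28.81 0.00 26.91
      vertex 28.81 14.66 26.91
    endloop
  endfacet
  facet normal 0.0000 0.0000 1.0000
    outer loop
      vertex 0.00 0.00 26.91
      vertex 28.81 14.66 26.91
      vertex 0.00 14.66 26.91
    endloop
  endfacet
  facet normal 0.0000 -1.0000 0.0000
    outer loop
      vertex 0.00 0.00 0.00
      vertex 28.81 0.00 0.00
      vertex 28.81 0.00 26.91
    endloop
  endfacet
  facet normal 0.0000 -1.0000 0.0000
    outer loop
      vertex 0.00 0.00 0.00
      vertex 28.81 0.00 26.91
      vertex 0.00 0.00 26.91
    endloop
  endfacet
  facet normal 0.0000 1.0000 0.0000
    outer loop
      vertex 28.81 14.66 26.91
      vertex 28.81 14.66 0.00
      vertex 0.00 14.66 0.00
    endloop
  endfacet
  facet normal 0.0000 1.0000 0.0000
    outer loop
      vertex 0.00 14.66 26.91
      vertex 28.81 14.66 26.91
      vertex 0.00 14.66 0.00
    endloop
  endfacet
  facet normal -1.0000 0.0000 0.0000
    outer loop
      vertex 0.00 14.66 26.91
      vertex 0.00 14.66 0.00
      vertex 0.00 0.00 0.00
    endloop
  endfacet
  facet normal -1.0000 0.0000 0.0000
    outer loop
      vertex 0.00 0.00 26.91
      vertex 0.00 14.66 26.91
      vertex 0.00 0.00 0.00
    endloop
  endfacet
  facet normal 1.0000 0.0000 0.0000
    outer loop
      vertex 28.81 0.00 0.00
      vertex 28.81 14.66 0.00
      vertex 28.81 14.66 26.91
    endloop
  endfacet
  facet normal 1.0000 0.0000 0.0000
    outer loop
      vertex 28.81 0.00 0.00
      vertex 28.81 14.66 26.91
      vertex 28.81 0.00 26.91
    endloop
  endfacet
endsolid part

The G0 Z moves step by Δz≈4.49 mm. Every layer's G1 loop is the same polygon, so the solid is a straight extrusion of it from z=0 to z≈26.9. Closing with flat bottom and top caps and triangulating gives 12 facets — a rectangular box, roughly 28.8 × 14.7 mm footprint and 26.9 mm tall.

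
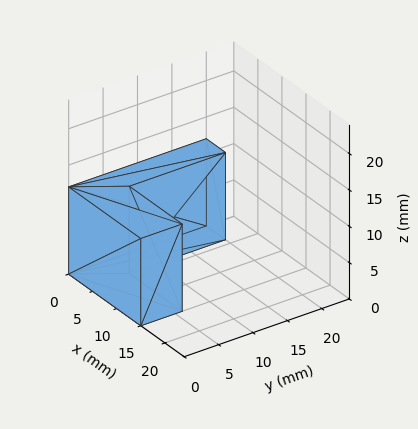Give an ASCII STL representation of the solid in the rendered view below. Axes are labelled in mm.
Reading the render: the shape is an L-shaped prism: outer 15 × 20 mm, arm thicknesses ≈ 6 mm (horizontal) and 4 mm (vertical), extruded 12 mm in z (dimensions read to the nearest mm from the axis ticks). For the STL, each face is triangulated and given an outward normal.

solid part
  facet normal 0.0000 0.0000 -1.0000
    outer loop
      vertex 15.000 6.000 0.000
      vertex 15.000 0.000 0.000
      vertex 0.000 0.000 0.000
    endloop
  endfacet
  facet normal 0.0000 0.0000 -1.0000
    outer loop
      vertex 4.000 6.000 0.000
      vertex 15.000 6.000 0.000
      vertex 0.000 0.000 0.000
    endloop
  endfacet
  facet normal 0.0000 0.0000 -1.0000
    outer loop
      vertex 4.000 20.000 0.000
      vertex 4.000 6.000 0.000
      vertex 0.000 0.000 0.000
    endloop
  endfacet
  facet normal 0.0000 0.0000 -1.0000
    outer loop
      vertex 0.000 20.000 0.000
      vertex 4.000 20.000 0.000
      vertex 0.000 0.000 0.000
    endloop
  endfacet
  facet normal 0.0000 0.0000 1.0000
    outer loop
      vertex 0.000 0.000 12.000
      vertex 15.000 0.000 12.000
      vertex 15.000 6.000 12.000
    endloop
  endfacet
  facet normal 0.0000 0.0000 1.0000
    outer loop
      vertex 0.000 0.000 12.000
      vertex 15.000 6.000 12.000
      vertex 4.000 6.000 12.000
    endloop
  endfacet
  facet normal 0.0000 0.0000 1.0000
    outer loop
      vertex 0.000 0.000 12.000
      vertex 4.000 6.000 12.000
      vertex 4.000 20.000 12.000
    endloop
  endfacet
  facet normal 0.0000 0.0000 1.0000
    outer loop
      vertex 0.000 0.000 12.000
      vertex 4.000 20.000 12.000
      vertex 0.000 20.000 12.000
    endloop
  endfacet
  facet normal 0.0000 -1.0000 0.0000
    outer loop
      vertex 0.000 0.000 0.000
      vertex 15.000 0.000 0.000
      vertex 15.000 0.000 12.000
    endloop
  endfacet
  facet normal 0.0000 -1.0000 0.0000
    outer loop
      vertex 0.000 0.000 0.000
      vertex 15.000 0.000 12.000
      vertex 0.000 0.000 12.000
    endloop
  endfacet
  facet normal 1.0000 0.0000 0.0000
    outer loop
      vertex 15.000 0.000 0.000
      vertex 15.000 6.000 0.000
      vertex 15.000 6.000 12.000
    endloop
  endfacet
  facet normal 1.0000 0.0000 0.0000
    outer loop
      vertex 15.000 0.000 0.000
      vertex 15.000 6.000 12.000
      vertex 15.000 0.000 12.000
    endloop
  endfacet
  facet normal 0.0000 1.0000 0.0000
    outer loop
      vertex 15.000 6.000 0.000
      vertex 4.000 6.000 0.000
      vertex 4.000 6.000 12.000
    endloop
  endfacet
  facet normal 0.0000 1.0000 0.0000
    outer loop
      vertex 15.000 6.000 0.000
      vertex 4.000 6.000 12.000
      vertex 15.000 6.000 12.000
    endloop
  endfacet
  facet normal 1.0000 0.0000 0.0000
    outer loop
      vertex 4.000 6.000 0.000
      vertex 4.000 20.000 0.000
      vertex 4.000 20.000 12.000
    endloop
  endfacet
  facet normal 1.0000 0.0000 0.0000
    outer loop
      vertex 4.000 6.000 0.000
      vertex 4.000 20.000 12.000
      vertex 4.000 6.000 12.000
    endloop
  endfacet
  facet normal 0.0000 1.0000 0.0000
    outer loop
      vertex 4.000 20.000 0.000
      vertex 0.000 20.000 0.000
      vertex 0.000 20.000 12.000
    endloop
  endfacet
  facet normal 0.0000 1.0000 0.0000
    outer loop
      vertex 4.000 20.000 0.000
      vertex 0.000 20.000 12.000
      vertex 4.000 20.000 12.000
    endloop
  endfacet
  facet normal -1.0000 0.0000 0.0000
    outer loop
      vertex 0.000 20.000 0.000
      vertex 0.000 0.000 0.000
      vertex 0.000 0.000 12.000
    endloop
  endfacet
  facet normal -1.0000 0.0000 0.0000
    outer loop
      vertex 0.000 20.000 0.000
      vertex 0.000 0.000 12.000
      vertex 0.000 20.000 12.000
    endloop
  endfacet
endsolid part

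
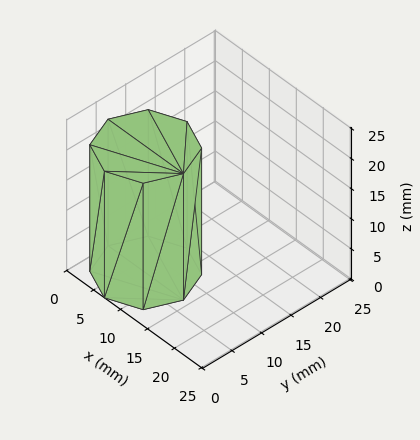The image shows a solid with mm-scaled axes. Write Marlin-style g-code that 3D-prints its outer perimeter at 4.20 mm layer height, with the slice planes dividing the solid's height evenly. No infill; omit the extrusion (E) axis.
Reading the render: the shape is a regular 8-sided prism (a cylinder approximated with 8 flat sides), circumscribed radius ≈ 7 mm, height ≈ 21 mm (dimensions read to the nearest mm from the axis ticks). For the g-code, the solid's height is divided into equal slices at the stated Δz and each level perimeter traced with G1 moves after a G0 lift.

; perimeter-only toolpath
G21 ; units = mm
G90 ; absolute positioning
G28 ; home
; layer 1
G0 Z4.20
G0 X14.00 Y7.00
G1 X11.95 Y11.95
G1 X7.00 Y14.00
G1 X2.05 Y11.95
G1 X0.00 Y7.00
G1 X2.05 Y2.05
G1 X7.00 Y0.00
G1 X11.95 Y2.05
G1 X14.00 Y7.00
; layer 2
G0 Z8.40
G0 X14.00 Y7.00
G1 X11.95 Y11.95
G1 X7.00 Y14.00
G1 X2.05 Y11.95
G1 X0.00 Y7.00
G1 X2.05 Y2.05
G1 X7.00 Y0.00
G1 X11.95 Y2.05
G1 X14.00 Y7.00
; layer 3
G0 Z12.60
G0 X14.00 Y7.00
G1 X11.95 Y11.95
G1 X7.00 Y14.00
G1 X2.05 Y11.95
G1 X0.00 Y7.00
G1 X2.05 Y2.05
G1 X7.00 Y0.00
G1 X11.95 Y2.05
G1 X14.00 Y7.00
; layer 4
G0 Z16.80
G0 X14.00 Y7.00
G1 X11.95 Y11.95
G1 X7.00 Y14.00
G1 X2.05 Y11.95
G1 X0.00 Y7.00
G1 X2.05 Y2.05
G1 X7.00 Y0.00
G1 X11.95 Y2.05
G1 X14.00 Y7.00
; layer 5
G0 Z21.00
G0 X14.00 Y7.00
G1 X11.95 Y11.95
G1 X7.00 Y14.00
G1 X2.05 Y11.95
G1 X0.00 Y7.00
G1 X2.05 Y2.05
G1 X7.00 Y0.00
G1 X11.95 Y2.05
G1 X14.00 Y7.00
M2 ; end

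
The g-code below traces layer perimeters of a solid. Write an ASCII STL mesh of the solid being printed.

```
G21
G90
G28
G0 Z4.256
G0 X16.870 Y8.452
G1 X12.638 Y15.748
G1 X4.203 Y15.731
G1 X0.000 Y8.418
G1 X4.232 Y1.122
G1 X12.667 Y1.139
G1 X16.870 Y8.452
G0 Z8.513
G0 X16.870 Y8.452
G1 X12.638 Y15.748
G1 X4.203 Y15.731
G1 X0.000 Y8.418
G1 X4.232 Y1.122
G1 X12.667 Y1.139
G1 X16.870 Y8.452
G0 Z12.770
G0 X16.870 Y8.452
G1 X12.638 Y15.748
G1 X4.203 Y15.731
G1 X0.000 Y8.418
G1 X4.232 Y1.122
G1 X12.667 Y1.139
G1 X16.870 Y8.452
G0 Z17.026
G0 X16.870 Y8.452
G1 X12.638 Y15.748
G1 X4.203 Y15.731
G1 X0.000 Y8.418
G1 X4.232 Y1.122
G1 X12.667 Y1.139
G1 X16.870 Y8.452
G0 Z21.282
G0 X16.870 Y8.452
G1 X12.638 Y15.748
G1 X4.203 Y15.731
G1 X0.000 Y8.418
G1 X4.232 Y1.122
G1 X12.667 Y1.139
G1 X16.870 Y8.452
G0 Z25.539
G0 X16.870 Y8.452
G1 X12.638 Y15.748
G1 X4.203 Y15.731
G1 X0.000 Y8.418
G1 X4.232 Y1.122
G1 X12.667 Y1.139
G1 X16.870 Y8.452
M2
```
solid part
  facet normal 0.0000 0.0000 -1.0000
    outer loop
      vertex 4.203 15.731 0.000
      vertex 12.638 15.748 0.000
      vertex 16.870 8.452 0.000
    endloop
  endfacet
  facet normal 0.0000 0.0000 -1.0000
    outer loop
      vertex 0.000 8.418 0.000
      vertex 4.203 15.731 0.000
      vertex 16.870 8.452 0.000
    endloop
  endfacet
  facet normal 0.0000 0.0000 -1.0000
    outer loop
      vertex 4.232 1.122 0.000
      vertex 0.000 8.418 0.000
      vertex 16.870 8.452 0.000
    endloop
  endfacet
  facet normal 0.0000 0.0000 -1.0000
    outer loop
      vertex 12.667 1.139 0.000
      vertex 4.232 1.122 0.000
      vertex 16.870 8.452 0.000
    endloop
  endfacet
  facet normal 0.0000 0.0000 1.0000
    outer loop
      vertex 16.870 8.452 25.539
      vertex 12.638 15.748 25.539
      vertex 4.203 15.731 25.539
    endloop
  endfacet
  facet normal 0.0000 0.0000 1.0000
    outer loop
      vertex 16.870 8.452 25.539
      vertex 4.203 15.731 25.539
      vertex 0.000 8.418 25.539
    endloop
  endfacet
  facet normal 0.0000 0.0000 1.0000
    outer loop
      vertex 16.870 8.452 25.539
      vertex 0.000 8.418 25.539
      vertex 4.232 1.122 25.539
    endloop
  endfacet
  facet normal 0.0000 0.0000 1.0000
    outer loop
      vertex 16.870 8.452 25.539
      vertex 4.232 1.122 25.539
      vertex 12.667 1.139 25.539
    endloop
  endfacet
  facet normal 0.8650 0.5017 0.0000
    outer loop
      vertex 16.870 8.452 0.000
      vertex 12.638 15.748 0.000
      vertex 12.638 15.748 25.539
    endloop
  endfacet
  facet normal 0.8650 0.5017 0.0000
    outer loop
      vertex 16.870 8.452 0.000
      vertex 12.638 15.748 25.539
      vertex 16.870 8.452 25.539
    endloop
  endfacet
  facet normal -0.0020 1.0000 0.0000
    outer loop
      vertex 12.638 15.748 0.000
      vertex 4.203 15.731 0.000
      vertex 4.203 15.731 25.539
    endloop
  endfacet
  facet normal -0.0020 1.0000 0.0000
    outer loop
      vertex 12.638 15.748 0.000
      vertex 4.203 15.731 25.539
      vertex 12.638 15.748 25.539
    endloop
  endfacet
  facet normal -0.8670 0.4983 0.0000
    outer loop
      vertex 4.203 15.731 0.000
      vertex 0.000 8.418 0.000
      vertex 0.000 8.418 25.539
    endloop
  endfacet
  facet normal -0.8670 0.4983 0.0000
    outer loop
      vertex 4.203 15.731 0.000
      vertex 0.000 8.418 25.539
      vertex 4.203 15.731 25.539
    endloop
  endfacet
  facet normal -0.8650 -0.5017 0.0000
    outer loop
      vertex 0.000 8.418 0.000
      vertex 4.232 1.122 0.000
      vertex 4.232 1.122 25.539
    endloop
  endfacet
  facet normal -0.8650 -0.5017 0.0000
    outer loop
      vertex 0.000 8.418 0.000
      vertex 4.232 1.122 25.539
      vertex 0.000 8.418 25.539
    endloop
  endfacet
  facet normal 0.0020 -1.0000 0.0000
    outer loop
      vertex 4.232 1.122 0.000
      vertex 12.667 1.139 0.000
      vertex 12.667 1.139 25.539
    endloop
  endfacet
  facet normal 0.0020 -1.0000 0.0000
    outer loop
      vertex 4.232 1.122 0.000
      vertex 12.667 1.139 25.539
      vertex 4.232 1.122 25.539
    endloop
  endfacet
  facet normal 0.8670 -0.4983 0.0000
    outer loop
      vertex 12.667 1.139 0.000
      vertex 16.870 8.452 0.000
      vertex 16.870 8.452 25.539
    endloop
  endfacet
  facet normal 0.8670 -0.4983 0.0000
    outer loop
      vertex 12.667 1.139 0.000
      vertex 16.870 8.452 25.539
      vertex 12.667 1.139 25.539
    endloop
  endfacet
endsolid part

The G0 Z moves step by Δz≈4.256 mm. Every layer's G1 loop is the same polygon, so the solid is a straight extrusion of it from z=0 to z≈25.5. Closing with flat bottom and top caps and triangulating gives 20 facets — a regular 6-sided prism (a cylinder approximated with 6 flat sides), circumscribed radius ≈ 8.44 mm, height ≈ 25.5 mm.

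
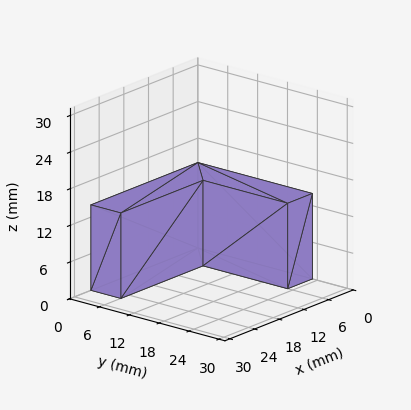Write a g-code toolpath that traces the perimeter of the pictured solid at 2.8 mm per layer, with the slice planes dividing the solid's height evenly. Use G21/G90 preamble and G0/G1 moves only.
Reading the render: the shape is an L-shaped prism: outer 26 × 23 mm, arm thicknesses ≈ 6 mm (horizontal) and 6 mm (vertical), extruded 14 mm in z (dimensions read to the nearest mm from the axis ticks). For the g-code, the solid's height is divided into equal slices at the stated Δz and each level perimeter traced with G1 moves after a G0 lift.

; perimeter-only toolpath
G21 ; units = mm
G90 ; absolute positioning
G28 ; home
; layer 1
G0 Z2.8
G0 X0.0 Y0.0
G1 X26.0 Y0.0
G1 X26.0 Y6.0
G1 X6.0 Y6.0
G1 X6.0 Y23.0
G1 X0.0 Y23.0
G1 X0.0 Y0.0
; layer 2
G0 Z5.6
G0 X0.0 Y0.0
G1 X26.0 Y0.0
G1 X26.0 Y6.0
G1 X6.0 Y6.0
G1 X6.0 Y23.0
G1 X0.0 Y23.0
G1 X0.0 Y0.0
; layer 3
G0 Z8.4
G0 X0.0 Y0.0
G1 X26.0 Y0.0
G1 X26.0 Y6.0
G1 X6.0 Y6.0
G1 X6.0 Y23.0
G1 X0.0 Y23.0
G1 X0.0 Y0.0
; layer 4
G0 Z11.2
G0 X0.0 Y0.0
G1 X26.0 Y0.0
G1 X26.0 Y6.0
G1 X6.0 Y6.0
G1 X6.0 Y23.0
G1 X0.0 Y23.0
G1 X0.0 Y0.0
; layer 5
G0 Z14.0
G0 X0.0 Y0.0
G1 X26.0 Y0.0
G1 X26.0 Y6.0
G1 X6.0 Y6.0
G1 X6.0 Y23.0
G1 X0.0 Y23.0
G1 X0.0 Y0.0
M2 ; end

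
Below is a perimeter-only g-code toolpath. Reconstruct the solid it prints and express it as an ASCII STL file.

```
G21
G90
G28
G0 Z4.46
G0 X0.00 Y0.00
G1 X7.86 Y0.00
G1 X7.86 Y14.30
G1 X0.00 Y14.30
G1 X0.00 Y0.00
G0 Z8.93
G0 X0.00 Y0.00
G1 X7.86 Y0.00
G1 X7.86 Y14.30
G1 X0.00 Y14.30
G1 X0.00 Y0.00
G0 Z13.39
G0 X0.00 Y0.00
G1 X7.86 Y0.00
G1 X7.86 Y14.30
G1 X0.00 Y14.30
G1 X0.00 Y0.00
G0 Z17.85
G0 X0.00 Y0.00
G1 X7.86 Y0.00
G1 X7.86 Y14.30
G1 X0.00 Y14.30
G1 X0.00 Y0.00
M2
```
solid part
  facet normal 0.0000 0.0000 -1.0000
    outer loop
      vertex 7.86 14.30 0.00
      vertex 7.86 0.00 0.00
      vertex 0.00 0.00 0.00
    endloop
  endfacet
  facet normal 0.0000 0.0000 -1.0000
    outer loop
      vertex 0.00 14.30 0.00
      vertex 7.86 14.30 0.00
      vertex 0.00 0.00 0.00
    endloop
  endfacet
  facet normal 0.0000 0.0000 1.0000
    outer loop
      vertex 0.00 0.00 17.85
      vertex 7.86 0.00 17.85
      vertex 7.86 14.30 17.85
    endloop
  endfacet
  facet normal 0.0000 0.0000 1.0000
    outer loop
      vertex 0.00 0.00 17.85
      vertex 7.86 14.30 17.85
      vertex 0.00 14.30 17.85
    endloop
  endfacet
  facet normal 0.0000 -1.0000 0.0000
    outer loop
      vertex 0.00 0.00 0.00
      vertex 7.86 0.00 0.00
      vertex 7.86 0.00 17.85
    endloop
  endfacet
  facet normal 0.0000 -1.0000 0.0000
    outer loop
      vertex 0.00 0.00 0.00
      vertex 7.86 0.00 17.85
      vertex 0.00 0.00 17.85
    endloop
  endfacet
  facet normal 0.0000 1.0000 0.0000
    outer loop
      vertex 7.86 14.30 17.85
      vertex 7.86 14.30 0.00
      vertex 0.00 14.30 0.00
    endloop
  endfacet
  facet normal 0.0000 1.0000 0.0000
    outer loop
      vertex 0.00 14.30 17.85
      vertex 7.86 14.30 17.85
      vertex 0.00 14.30 0.00
    endloop
  endfacet
  facet normal -1.0000 0.0000 0.0000
    outer loop
      vertex 0.00 14.30 17.85
      vertex 0.00 14.30 0.00
      vertex 0.00 0.00 0.00
    endloop
  endfacet
  facet normal -1.0000 0.0000 0.0000
    outer loop
      vertex 0.00 0.00 17.85
      vertex 0.00 14.30 17.85
      vertex 0.00 0.00 0.00
    endloop
  endfacet
  facet normal 1.0000 0.0000 0.0000
    outer loop
      vertex 7.86 0.00 0.00
      vertex 7.86 14.30 0.00
      vertex 7.86 14.30 17.85
    endloop
  endfacet
  facet normal 1.0000 0.0000 0.0000
    outer loop
      vertex 7.86 0.00 0.00
      vertex 7.86 14.30 17.85
      vertex 7.86 0.00 17.85
    endloop
  endfacet
endsolid part

The G0 Z moves step by Δz≈4.46 mm. Every layer's G1 loop is the same polygon, so the solid is a straight extrusion of it from z=0 to z≈17.9. Closing with flat bottom and top caps and triangulating gives 12 facets — a rectangular box, roughly 7.86 × 14.3 mm footprint and 17.9 mm tall.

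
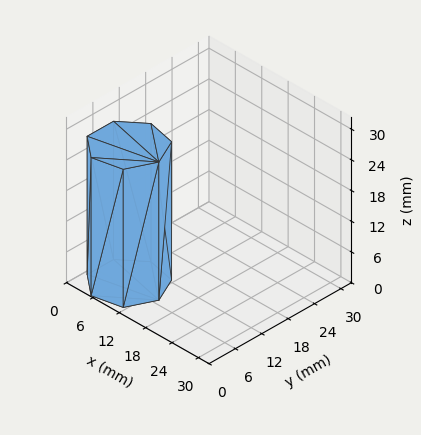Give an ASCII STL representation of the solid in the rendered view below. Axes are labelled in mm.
Reading the render: the shape is a regular 7-sided prism (a cylinder approximated with 7 flat sides), circumscribed radius ≈ 7 mm, height ≈ 27 mm (dimensions read to the nearest mm from the axis ticks). For the STL, each face is triangulated and given an outward normal.

solid part
  facet normal 0.0000 0.0000 -1.0000
    outer loop
      vertex 5.4 13.8 0.0
      vertex 11.4 12.5 0.0
      vertex 14.0 7.0 0.0
    endloop
  endfacet
  facet normal 0.0000 0.0000 -1.0000
    outer loop
      vertex 0.7 10.0 0.0
      vertex 5.4 13.8 0.0
      vertex 14.0 7.0 0.0
    endloop
  endfacet
  facet normal 0.0000 0.0000 -1.0000
    outer loop
      vertex 0.7 4.0 0.0
      vertex 0.7 10.0 0.0
      vertex 14.0 7.0 0.0
    endloop
  endfacet
  facet normal 0.0000 0.0000 -1.0000
    outer loop
      vertex 5.4 0.2 0.0
      vertex 0.7 4.0 0.0
      vertex 14.0 7.0 0.0
    endloop
  endfacet
  facet normal 0.0000 0.0000 -1.0000
    outer loop
      vertex 11.4 1.5 0.0
      vertex 5.4 0.2 0.0
      vertex 14.0 7.0 0.0
    endloop
  endfacet
  facet normal 0.0000 0.0000 1.0000
    outer loop
      vertex 14.0 7.0 27.0
      vertex 11.4 12.5 27.0
      vertex 5.4 13.8 27.0
    endloop
  endfacet
  facet normal 0.0000 0.0000 1.0000
    outer loop
      vertex 14.0 7.0 27.0
      vertex 5.4 13.8 27.0
      vertex 0.7 10.0 27.0
    endloop
  endfacet
  facet normal 0.0000 0.0000 1.0000
    outer loop
      vertex 14.0 7.0 27.0
      vertex 0.7 10.0 27.0
      vertex 0.7 4.0 27.0
    endloop
  endfacet
  facet normal 0.0000 0.0000 1.0000
    outer loop
      vertex 14.0 7.0 27.0
      vertex 0.7 4.0 27.0
      vertex 5.4 0.2 27.0
    endloop
  endfacet
  facet normal 0.0000 0.0000 1.0000
    outer loop
      vertex 14.0 7.0 27.0
      vertex 5.4 0.2 27.0
      vertex 11.4 1.5 27.0
    endloop
  endfacet
  facet normal 0.9041 0.4274 0.0000
    outer loop
      vertex 14.0 7.0 0.0
      vertex 11.4 12.5 0.0
      vertex 11.4 12.5 27.0
    endloop
  endfacet
  facet normal 0.9041 0.4274 0.0000
    outer loop
      vertex 14.0 7.0 0.0
      vertex 11.4 12.5 27.0
      vertex 14.0 7.0 27.0
    endloop
  endfacet
  facet normal 0.2118 0.9773 0.0000
    outer loop
      vertex 11.4 12.5 0.0
      vertex 5.4 13.8 0.0
      vertex 5.4 13.8 27.0
    endloop
  endfacet
  facet normal 0.2118 0.9773 0.0000
    outer loop
      vertex 11.4 12.5 0.0
      vertex 5.4 13.8 27.0
      vertex 11.4 12.5 27.0
    endloop
  endfacet
  facet normal -0.6287 0.7776 0.0000
    outer loop
      vertex 5.4 13.8 0.0
      vertex 0.7 10.0 0.0
      vertex 0.7 10.0 27.0
    endloop
  endfacet
  facet normal -0.6287 0.7776 0.0000
    outer loop
      vertex 5.4 13.8 0.0
      vertex 0.7 10.0 27.0
      vertex 5.4 13.8 27.0
    endloop
  endfacet
  facet normal -1.0000 0.0000 0.0000
    outer loop
      vertex 0.7 10.0 0.0
      vertex 0.7 4.0 0.0
      vertex 0.7 4.0 27.0
    endloop
  endfacet
  facet normal -1.0000 0.0000 0.0000
    outer loop
      vertex 0.7 10.0 0.0
      vertex 0.7 4.0 27.0
      vertex 0.7 10.0 27.0
    endloop
  endfacet
  facet normal -0.6287 -0.7776 0.0000
    outer loop
      vertex 0.7 4.0 0.0
      vertex 5.4 0.2 0.0
      vertex 5.4 0.2 27.0
    endloop
  endfacet
  facet normal -0.6287 -0.7776 0.0000
    outer loop
      vertex 0.7 4.0 0.0
      vertex 5.4 0.2 27.0
      vertex 0.7 4.0 27.0
    endloop
  endfacet
  facet normal 0.2118 -0.9773 0.0000
    outer loop
      vertex 5.4 0.2 0.0
      vertex 11.4 1.5 0.0
      vertex 11.4 1.5 27.0
    endloop
  endfacet
  facet normal 0.2118 -0.9773 0.0000
    outer loop
      vertex 5.4 0.2 0.0
      vertex 11.4 1.5 27.0
      vertex 5.4 0.2 27.0
    endloop
  endfacet
  facet normal 0.9041 -0.4274 0.0000
    outer loop
      vertex 11.4 1.5 0.0
      vertex 14.0 7.0 0.0
      vertex 14.0 7.0 27.0
    endloop
  endfacet
  facet normal 0.9041 -0.4274 0.0000
    outer loop
      vertex 11.4 1.5 0.0
      vertex 14.0 7.0 27.0
      vertex 11.4 1.5 27.0
    endloop
  endfacet
endsolid part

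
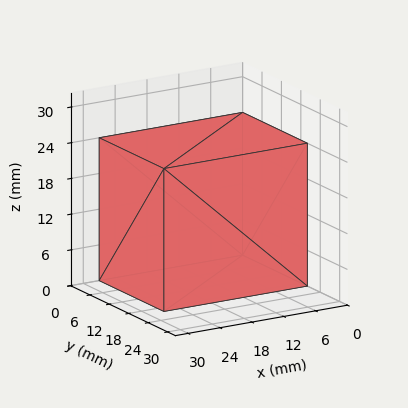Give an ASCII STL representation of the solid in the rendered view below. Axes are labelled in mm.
Reading the render: the shape is a rectangular box, roughly 27 × 20 mm footprint and 24 mm tall (dimensions read to the nearest mm from the axis ticks). For the STL, each face is triangulated and given an outward normal.

solid part
  facet normal 0.0000 0.0000 -1.0000
    outer loop
      vertex 27.0 20.0 0.0
      vertex 27.0 0.0 0.0
      vertex 0.0 0.0 0.0
    endloop
  endfacet
  facet normal 0.0000 0.0000 -1.0000
    outer loop
      vertex 0.0 20.0 0.0
      vertex 27.0 20.0 0.0
      vertex 0.0 0.0 0.0
    endloop
  endfacet
  facet normal 0.0000 0.0000 1.0000
    outer loop
      vertex 0.0 0.0 24.0
      vertex 27.0 0.0 24.0
      vertex 27.0 20.0 24.0
    endloop
  endfacet
  facet normal 0.0000 0.0000 1.0000
    outer loop
      vertex 0.0 0.0 24.0
      vertex 27.0 20.0 24.0
      vertex 0.0 20.0 24.0
    endloop
  endfacet
  facet normal 0.0000 -1.0000 0.0000
    outer loop
      vertex 0.0 0.0 0.0
      vertex 27.0 0.0 0.0
      vertex 27.0 0.0 24.0
    endloop
  endfacet
  facet normal 0.0000 -1.0000 0.0000
    outer loop
      vertex 0.0 0.0 0.0
      vertex 27.0 0.0 24.0
      vertex 0.0 0.0 24.0
    endloop
  endfacet
  facet normal 0.0000 1.0000 0.0000
    outer loop
      vertex 27.0 20.0 24.0
      vertex 27.0 20.0 0.0
      vertex 0.0 20.0 0.0
    endloop
  endfacet
  facet normal 0.0000 1.0000 0.0000
    outer loop
      vertex 0.0 20.0 24.0
      vertex 27.0 20.0 24.0
      vertex 0.0 20.0 0.0
    endloop
  endfacet
  facet normal -1.0000 0.0000 0.0000
    outer loop
      vertex 0.0 20.0 24.0
      vertex 0.0 20.0 0.0
      vertex 0.0 0.0 0.0
    endloop
  endfacet
  facet normal -1.0000 0.0000 0.0000
    outer loop
      vertex 0.0 0.0 24.0
      vertex 0.0 20.0 24.0
      vertex 0.0 0.0 0.0
    endloop
  endfacet
  facet normal 1.0000 0.0000 0.0000
    outer loop
      vertex 27.0 0.0 0.0
      vertex 27.0 20.0 0.0
      vertex 27.0 20.0 24.0
    endloop
  endfacet
  facet normal 1.0000 0.0000 0.0000
    outer loop
      vertex 27.0 0.0 0.0
      vertex 27.0 20.0 24.0
      vertex 27.0 0.0 24.0
    endloop
  endfacet
endsolid part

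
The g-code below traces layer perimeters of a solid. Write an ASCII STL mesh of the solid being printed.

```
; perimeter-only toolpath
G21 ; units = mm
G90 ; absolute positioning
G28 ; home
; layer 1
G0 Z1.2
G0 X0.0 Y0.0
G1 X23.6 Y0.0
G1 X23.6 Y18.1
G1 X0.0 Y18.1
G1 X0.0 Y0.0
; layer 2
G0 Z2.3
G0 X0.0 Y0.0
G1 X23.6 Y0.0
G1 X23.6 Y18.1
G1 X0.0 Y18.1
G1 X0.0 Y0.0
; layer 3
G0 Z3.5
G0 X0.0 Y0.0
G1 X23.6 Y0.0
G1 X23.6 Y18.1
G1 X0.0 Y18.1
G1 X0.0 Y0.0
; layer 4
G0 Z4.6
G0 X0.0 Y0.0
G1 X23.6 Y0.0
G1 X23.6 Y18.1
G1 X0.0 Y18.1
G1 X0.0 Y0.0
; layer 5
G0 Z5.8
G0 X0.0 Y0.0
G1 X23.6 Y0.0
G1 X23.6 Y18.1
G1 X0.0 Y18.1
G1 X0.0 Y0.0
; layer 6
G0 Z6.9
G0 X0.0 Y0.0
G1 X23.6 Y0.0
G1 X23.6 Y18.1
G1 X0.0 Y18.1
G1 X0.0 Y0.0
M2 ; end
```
solid part
  facet normal 0.0000 0.0000 -1.0000
    outer loop
      vertex 23.6 18.1 0.0
      vertex 23.6 0.0 0.0
      vertex 0.0 0.0 0.0
    endloop
  endfacet
  facet normal 0.0000 0.0000 -1.0000
    outer loop
      vertex 0.0 18.1 0.0
      vertex 23.6 18.1 0.0
      vertex 0.0 0.0 0.0
    endloop
  endfacet
  facet normal 0.0000 0.0000 1.0000
    outer loop
      vertex 0.0 0.0 6.9
      vertex 23.6 0.0 6.9
      vertex 23.6 18.1 6.9
    endloop
  endfacet
  facet normal 0.0000 0.0000 1.0000
    outer loop
      vertex 0.0 0.0 6.9
      vertex 23.6 18.1 6.9
      vertex 0.0 18.1 6.9
    endloop
  endfacet
  facet normal 0.0000 -1.0000 0.0000
    outer loop
      vertex 0.0 0.0 0.0
      vertex 23.6 0.0 0.0
      vertex 23.6 0.0 6.9
    endloop
  endfacet
  facet normal 0.0000 -1.0000 0.0000
    outer loop
      vertex 0.0 0.0 0.0
      vertex 23.6 0.0 6.9
      vertex 0.0 0.0 6.9
    endloop
  endfacet
  facet normal 0.0000 1.0000 0.0000
    outer loop
      vertex 23.6 18.1 6.9
      vertex 23.6 18.1 0.0
      vertex 0.0 18.1 0.0
    endloop
  endfacet
  facet normal 0.0000 1.0000 0.0000
    outer loop
      vertex 0.0 18.1 6.9
      vertex 23.6 18.1 6.9
      vertex 0.0 18.1 0.0
    endloop
  endfacet
  facet normal -1.0000 0.0000 0.0000
    outer loop
      vertex 0.0 18.1 6.9
      vertex 0.0 18.1 0.0
      vertex 0.0 0.0 0.0
    endloop
  endfacet
  facet normal -1.0000 0.0000 0.0000
    outer loop
      vertex 0.0 0.0 6.9
      vertex 0.0 18.1 6.9
      vertex 0.0 0.0 0.0
    endloop
  endfacet
  facet normal 1.0000 0.0000 0.0000
    outer loop
      vertex 23.6 0.0 0.0
      vertex 23.6 18.1 0.0
      vertex 23.6 18.1 6.9
    endloop
  endfacet
  facet normal 1.0000 0.0000 0.0000
    outer loop
      vertex 23.6 0.0 0.0
      vertex 23.6 18.1 6.9
      vertex 23.6 0.0 6.9
    endloop
  endfacet
endsolid part

The G0 Z moves step by Δz≈1.2 mm. Every layer's G1 loop is the same polygon, so the solid is a straight extrusion of it from z=0 to z≈6.9. Closing with flat bottom and top caps and triangulating gives 12 facets — a rectangular box, roughly 23.6 × 18.1 mm footprint and 6.9 mm tall.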